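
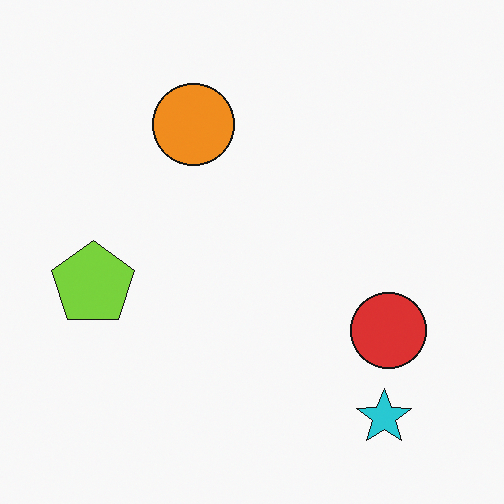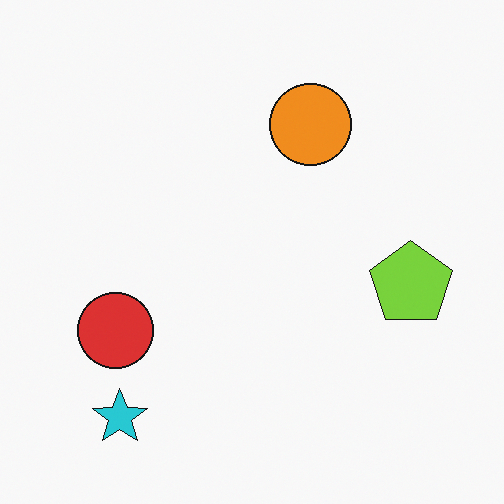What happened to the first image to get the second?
The transformation is: flipped horizontally (left ↔ right).

The lime pentagon is in the left of the first image and the right of the second — shapes on opposite sides of the vertical midline have swapped in a mirror flip.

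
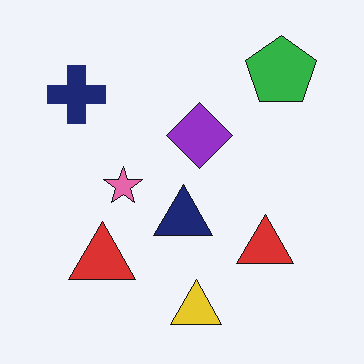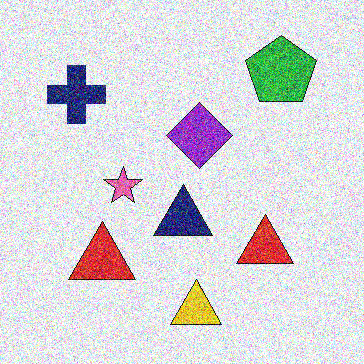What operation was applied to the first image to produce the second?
The second image is the first degraded with strong gaussian noise.

Random speckle covers the whole image, including the flat background.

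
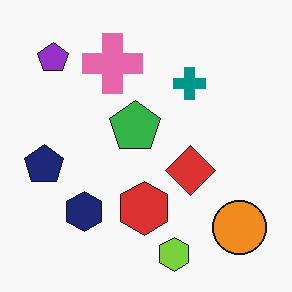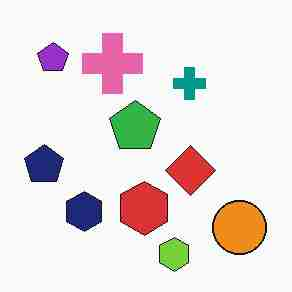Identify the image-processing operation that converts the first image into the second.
It was degraded with heavy JPEG compression.

Blocky 8×8 compression artifacts appear around shape edges and the flat background shows ringing — characteristic JPEG degradation.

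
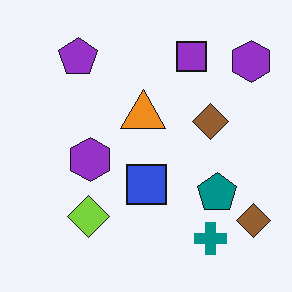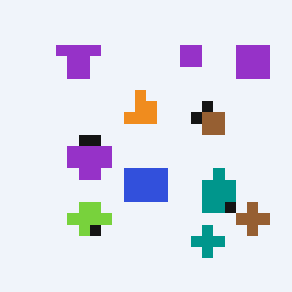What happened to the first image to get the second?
The transformation is: coarsely pixelated.

Shapes are reduced to large square blocks; fine edges and outlines are lost — a downscale-then-upscale (mosaic) effect.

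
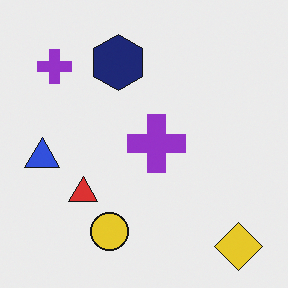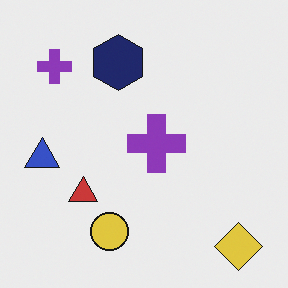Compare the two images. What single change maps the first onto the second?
Slightly desaturated.

All colors are more muted and greyish — a global saturation change.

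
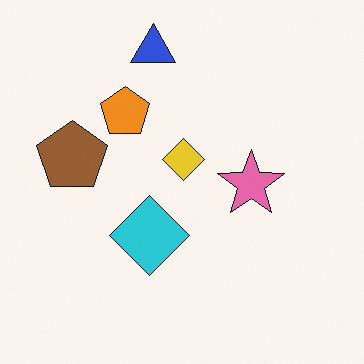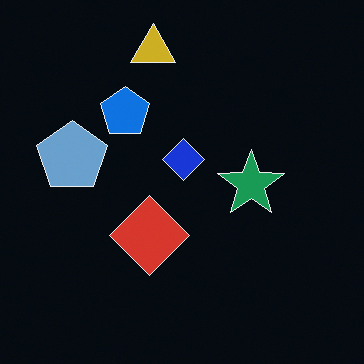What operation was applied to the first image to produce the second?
Color-inverted (negative).

The light background has become dark and every shape's color is its complement — a photographic negative.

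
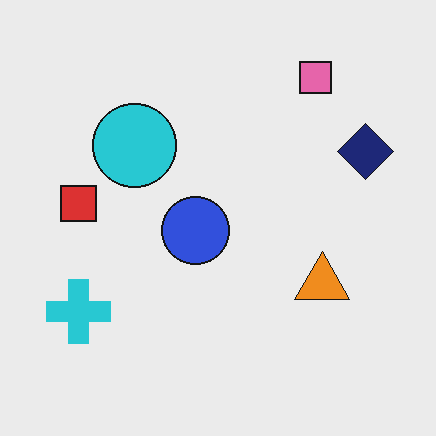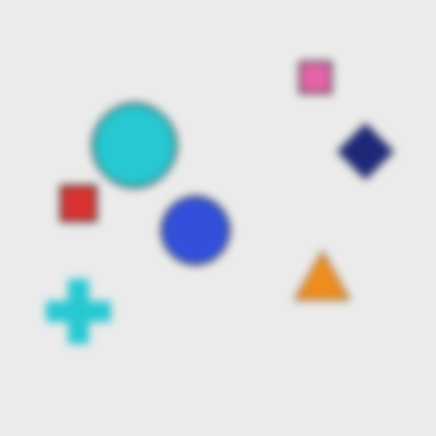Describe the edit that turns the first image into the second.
The image was noticeably gaussian-blurred.

Shape edges and outlines are uniformly softened across the whole image.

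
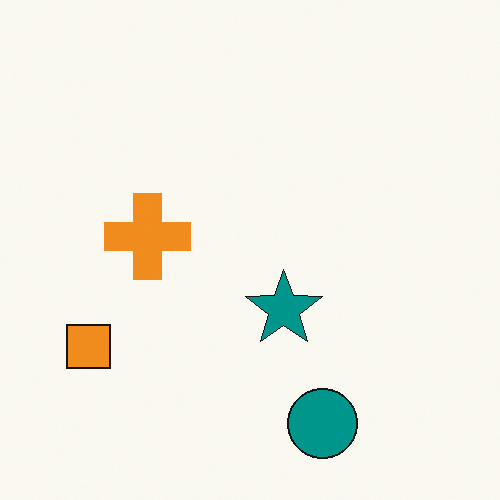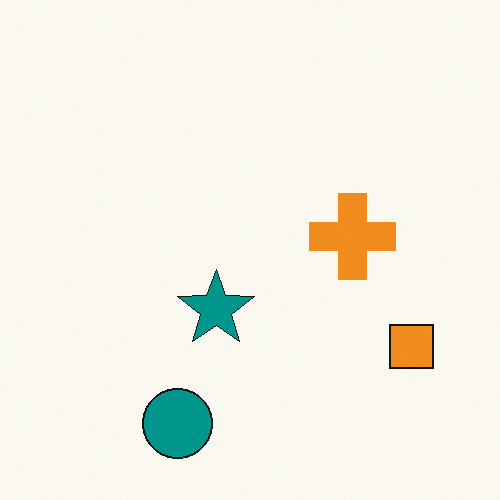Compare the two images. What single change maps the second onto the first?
This is the original image flipped horizontally (left ↔ right).

The orange square is in the bottom-right of the second image and the bottom-left of the first — shapes on opposite sides of the vertical midline have swapped in a mirror flip.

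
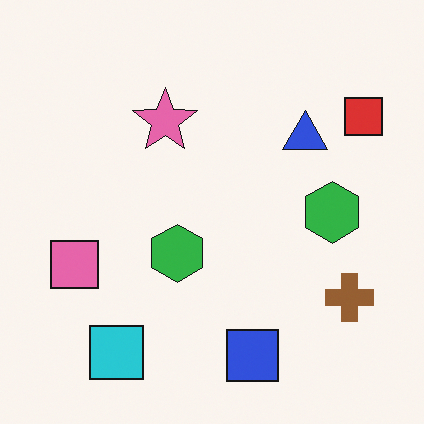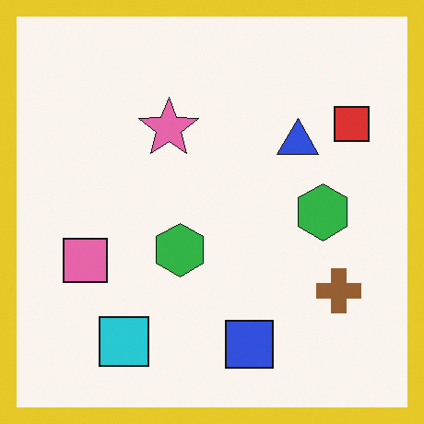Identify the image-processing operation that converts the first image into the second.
The image was framed with a yellow border.

A solid yellow frame runs around the edge of the second image, with the content slightly shrunk inside it.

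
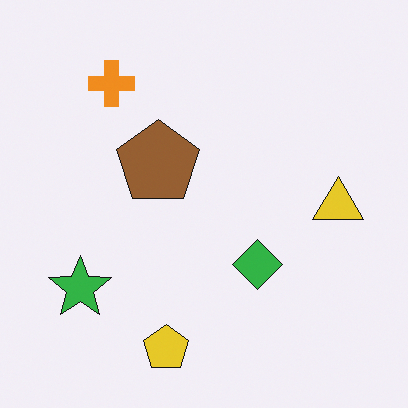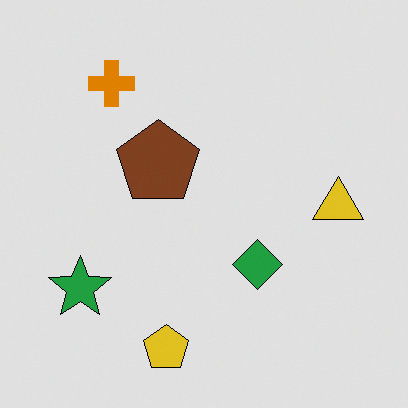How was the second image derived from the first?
It was posterized to a reduced palette.

Each flat color has snapped to a coarser quantized level — most visibly, the near-white background has dropped to a flat grey.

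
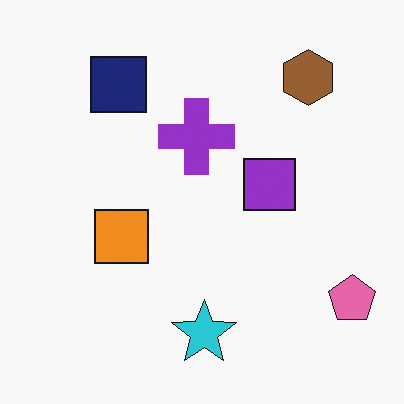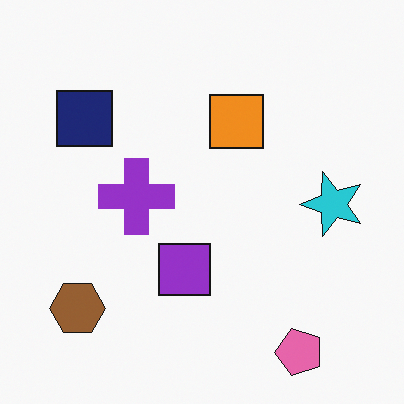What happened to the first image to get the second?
Transposed (reflected across the top-left ↔ bottom-right diagonal).

Shapes have swapped their row and column positions — what was in the top-right is now in the bottom-left — a diagonal reflection.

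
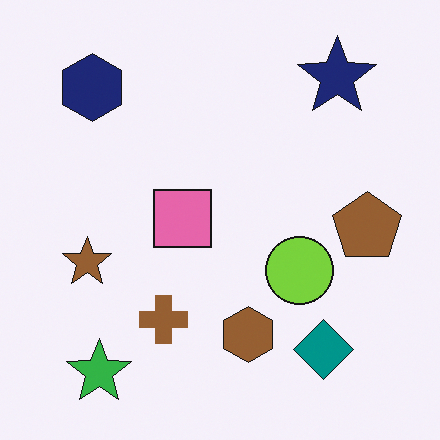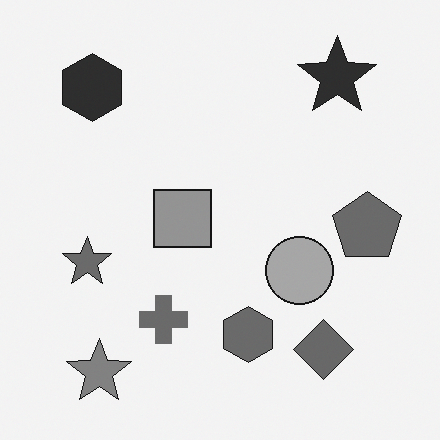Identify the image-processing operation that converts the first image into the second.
This is the original image converted to grayscale.

All color is removed — every shape is now a shade of grey.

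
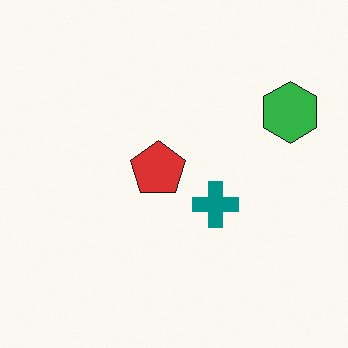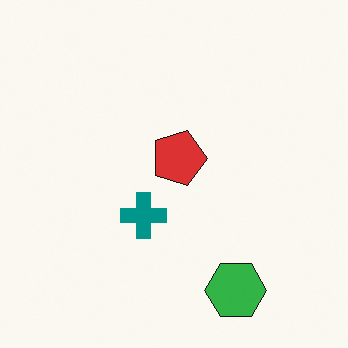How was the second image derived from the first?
The second image is the first rotated 90° clockwise.

The green hexagon sits in the top-right of the first image and the bottom-right of the second — consistent with a whole-image 90° clockwise rotation.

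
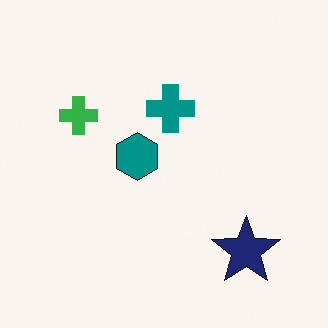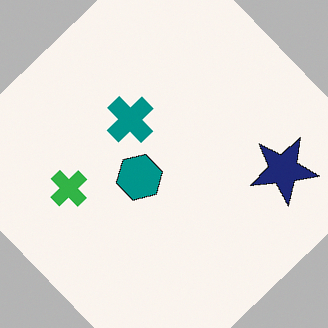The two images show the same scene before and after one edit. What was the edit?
The transformation is: rotated counter-clockwise by a large amount — several tens of degrees.

Every shape is tilted by the same angle and the image corners show triangular fill wedges — a whole-image rotation by a non-right angle.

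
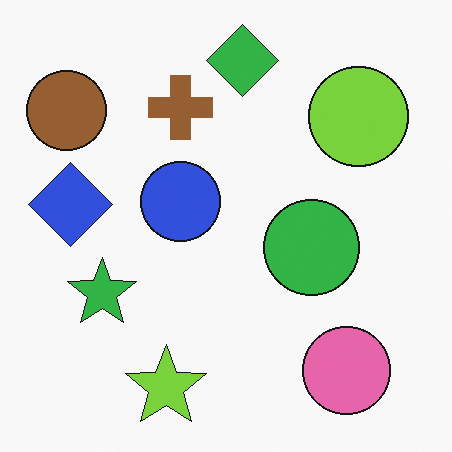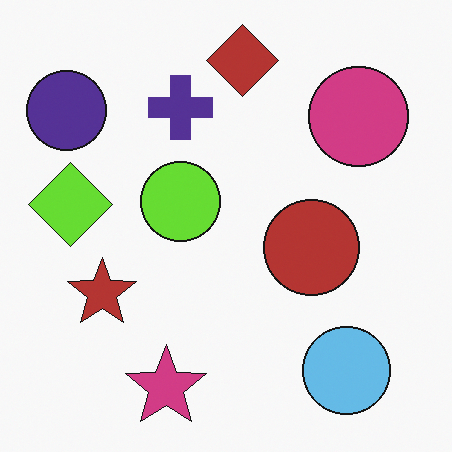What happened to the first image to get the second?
Hue-shifted through roughly half the color wheel.

Every shape's color has rotated by the same amount around the hue wheel — a uniform hue shift.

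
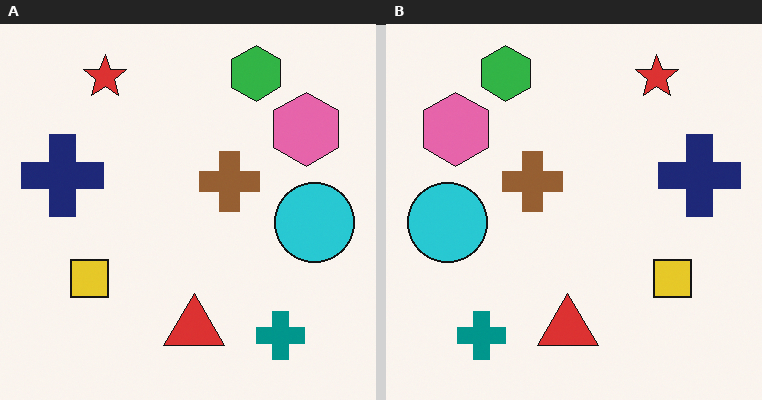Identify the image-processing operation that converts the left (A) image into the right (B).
The right (B) image is the left (A) flipped horizontally (left ↔ right).

The navy cross is in the left of the left (A) image and the right of the right (B) — shapes on opposite sides of the vertical midline have swapped in a mirror flip.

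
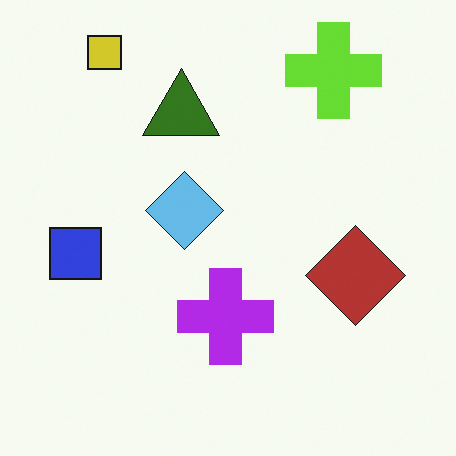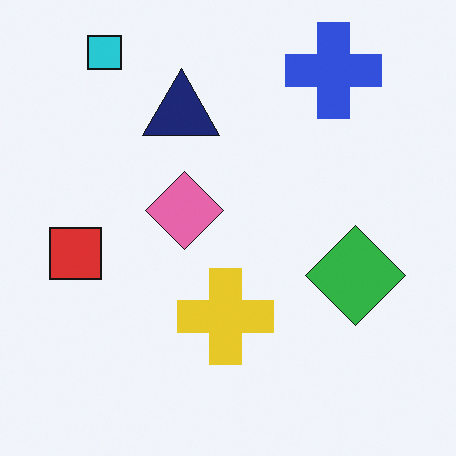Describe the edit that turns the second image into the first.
This is the original image hue-shifted through roughly half the color wheel.

Every shape's color has rotated by the same amount around the hue wheel — a uniform hue shift.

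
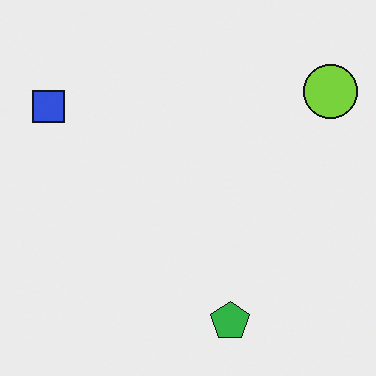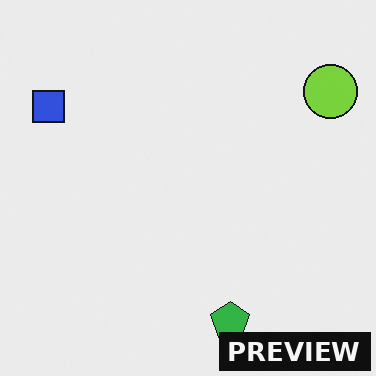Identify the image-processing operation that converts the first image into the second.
Watermarked with the text "PREVIEW" in the lower-right corner.

A dark label reading "PREVIEW" appears in the lower-right corner.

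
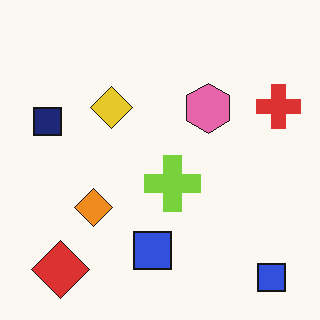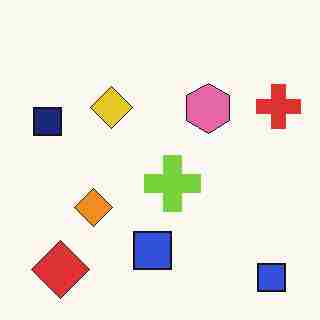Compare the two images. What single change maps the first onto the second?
The image was heavily JPEG-compressed with obvious blocking artifacts.

Blocky 8×8 compression artifacts appear around shape edges and the flat background shows ringing — characteristic JPEG degradation.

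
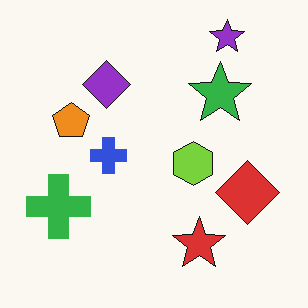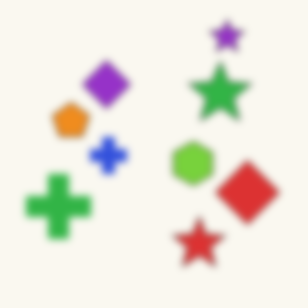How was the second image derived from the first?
The transformation is: moderately blurred.

Shape edges and outlines are uniformly softened across the whole image.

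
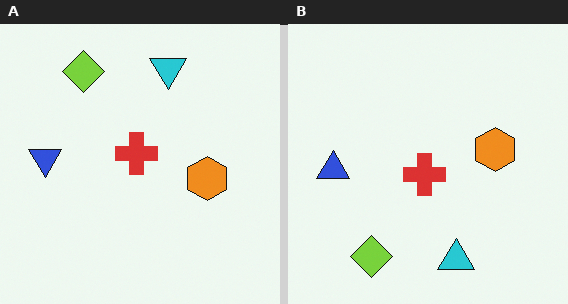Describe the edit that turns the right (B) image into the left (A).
The left (A) image is the right (B) flipped vertically (top ↔ bottom).

The cyan triangle is in the bottom of the right (B) image and the top of the left (A) — shapes on opposite sides of the horizontal midline have swapped in a mirror flip.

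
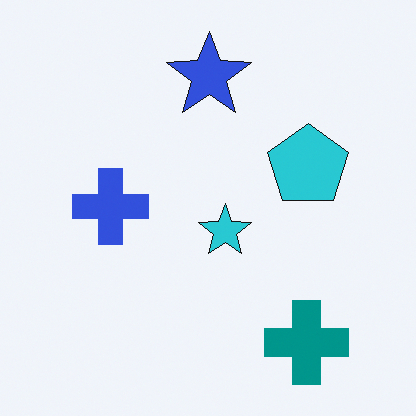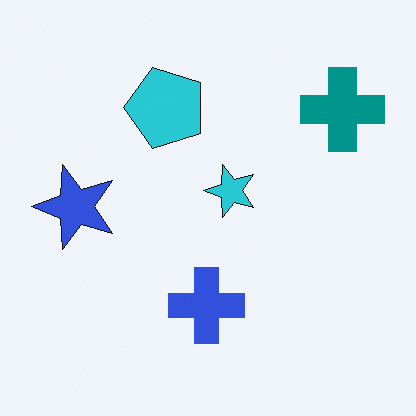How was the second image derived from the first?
This is the original image rotated 90° counter-clockwise.

The teal cross sits in the bottom-right of the first image and the top-right of the second — consistent with a whole-image 90° counter-clockwise rotation.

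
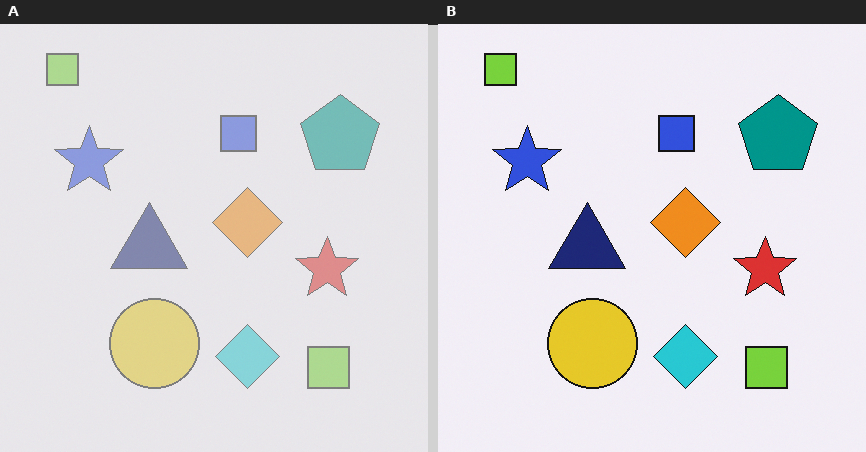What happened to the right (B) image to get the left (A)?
It was given much lower contrast.

Tones are pushed toward mid-grey across the whole image — a global contrast change.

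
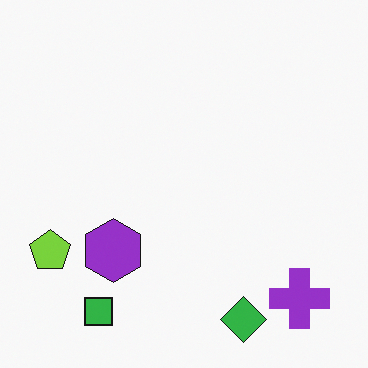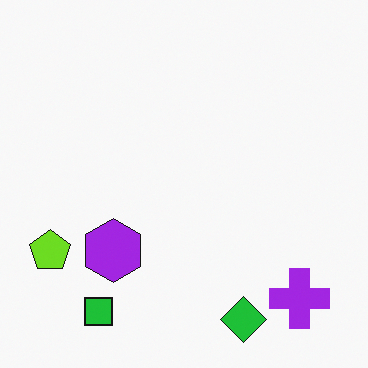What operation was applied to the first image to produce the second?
Slightly oversaturated.

All colors are more vivid — a global saturation change.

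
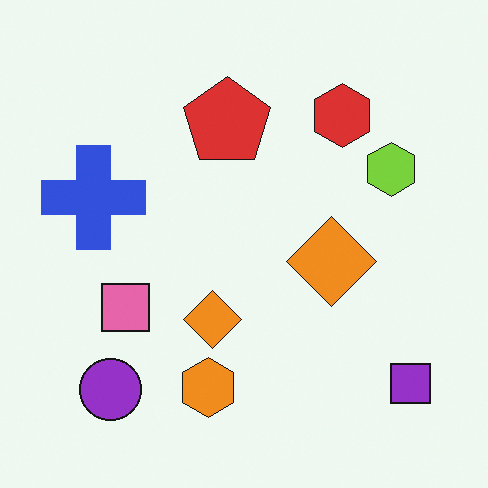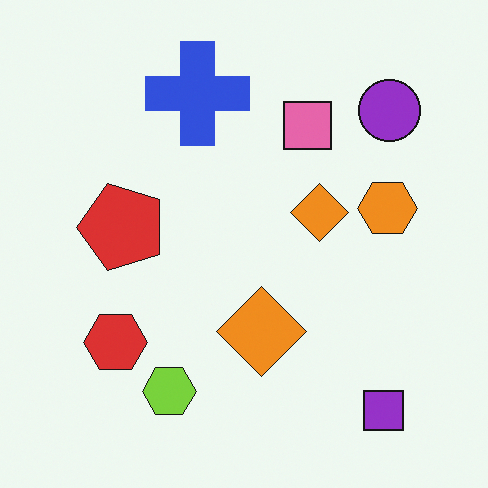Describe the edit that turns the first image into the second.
It was transposed (reflected across the top-left ↔ bottom-right diagonal).

Shapes have swapped their row and column positions — what was in the top-right is now in the bottom-left — a diagonal reflection.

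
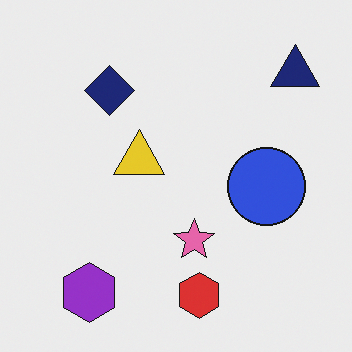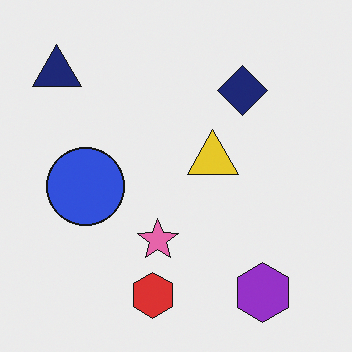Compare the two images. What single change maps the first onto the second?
Flipped horizontally (left ↔ right).

The navy triangle is in the top-right of the first image and the top-left of the second — shapes on opposite sides of the vertical midline have swapped in a mirror flip.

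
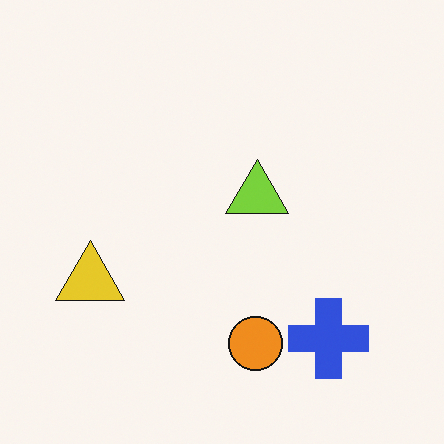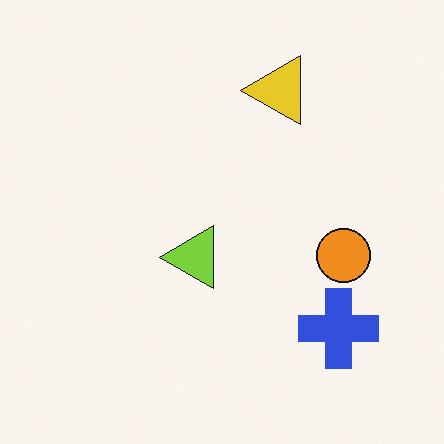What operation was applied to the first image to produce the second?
The transformation is: transposed (reflected across the top-left ↔ bottom-right diagonal).

Shapes have swapped their row and column positions — what was in the top-right is now in the bottom-left — a diagonal reflection.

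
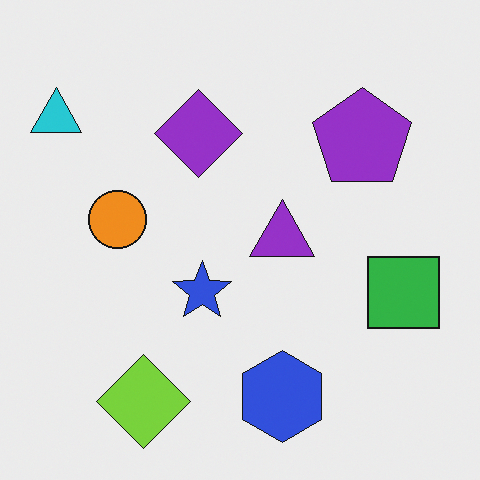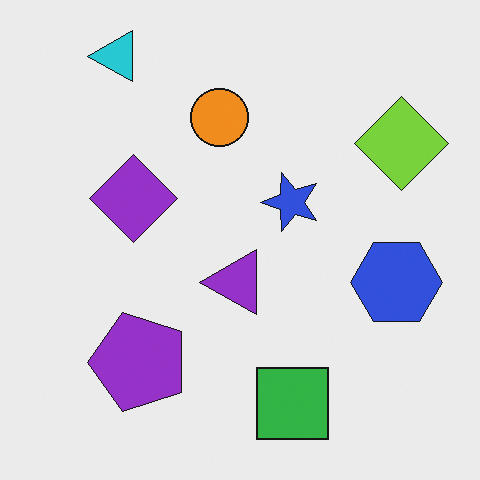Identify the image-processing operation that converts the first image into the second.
This is the original image transposed (reflected across the top-left ↔ bottom-right diagonal).

Shapes have swapped their row and column positions — what was in the top-right is now in the bottom-left — a diagonal reflection.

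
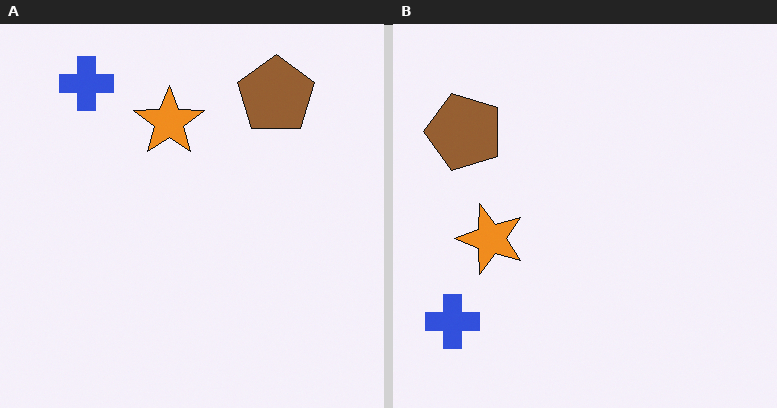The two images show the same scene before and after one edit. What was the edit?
The right (B) image is the left (A) rotated 90° counter-clockwise.

The blue cross sits in the top-left of the left (A) image and the bottom-left of the right (B) — consistent with a whole-image 90° counter-clockwise rotation.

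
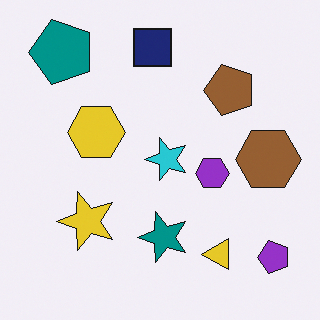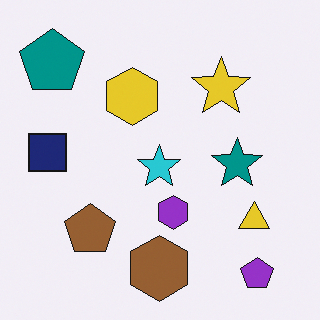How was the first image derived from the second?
This is the original image transposed (reflected across the top-left ↔ bottom-right diagonal).

Shapes have swapped their row and column positions — what was in the top-right is now in the bottom-left — a diagonal reflection.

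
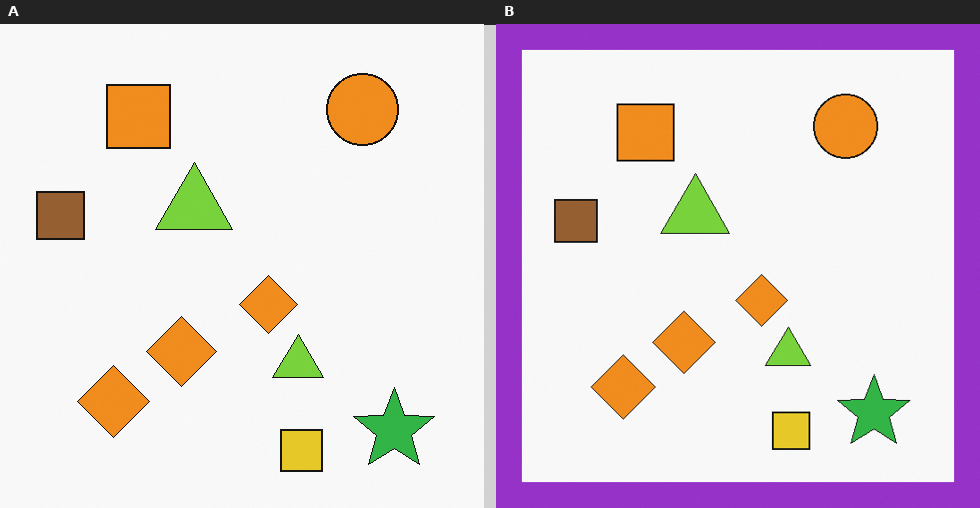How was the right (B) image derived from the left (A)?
The image was framed with a purple border.

A solid purple frame runs around the edge of the right (B) image, with the content slightly shrunk inside it.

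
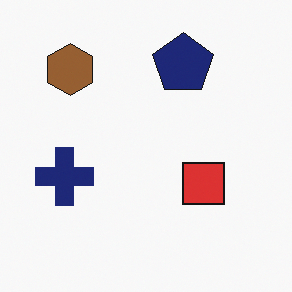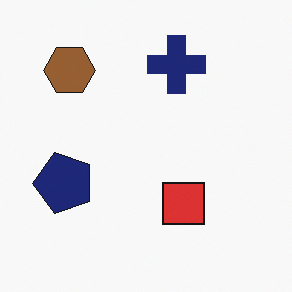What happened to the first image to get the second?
It was transposed (reflected across the top-left ↔ bottom-right diagonal).

Shapes have swapped their row and column positions — what was in the top-right is now in the bottom-left — a diagonal reflection.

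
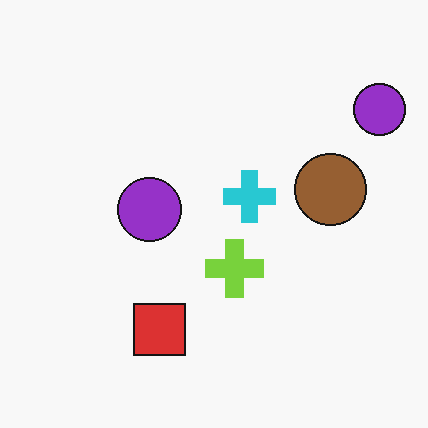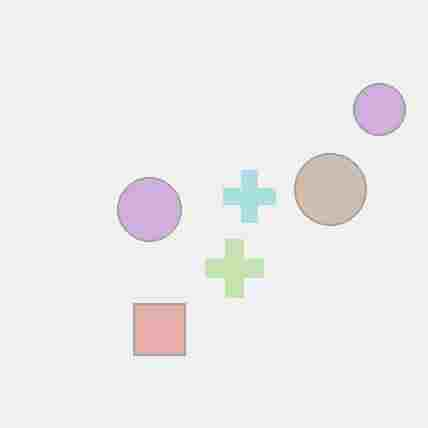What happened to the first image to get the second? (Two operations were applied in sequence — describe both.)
It was given much lower contrast, then heavily JPEG-compressed with obvious blocking artifacts.

Tones are pushed toward mid-grey across the whole image — a global contrast change. Blocky 8×8 compression artifacts appear around shape edges and the flat background shows ringing — characteristic JPEG degradation.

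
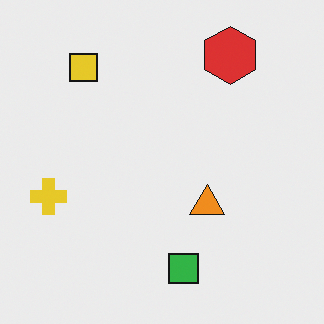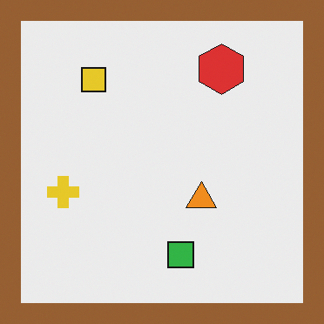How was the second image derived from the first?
The image was framed with a brown border.

A solid brown frame runs around the edge of the second image, with the content slightly shrunk inside it.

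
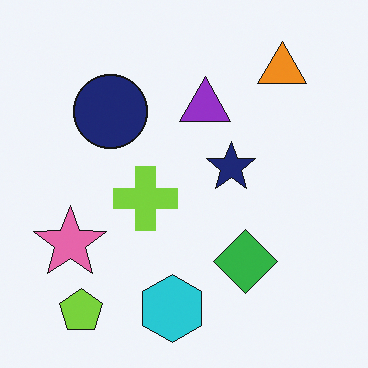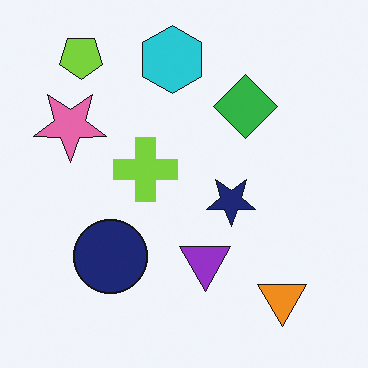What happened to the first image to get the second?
It was flipped vertically (top ↔ bottom).

The lime pentagon is in the bottom-left of the first image and the top-left of the second — shapes on opposite sides of the horizontal midline have swapped in a mirror flip.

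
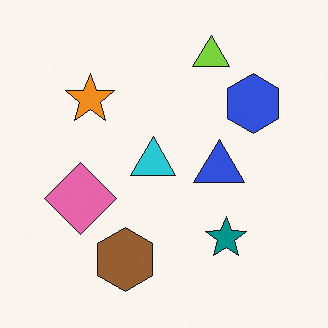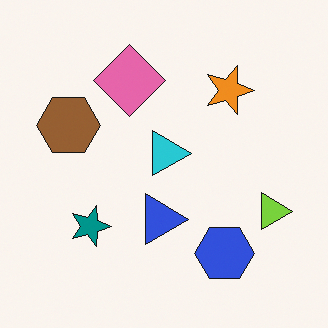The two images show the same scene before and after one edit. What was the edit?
The transformation is: rotated 90° clockwise.

The lime triangle sits in the top of the first image and the right of the second — consistent with a whole-image 90° clockwise rotation.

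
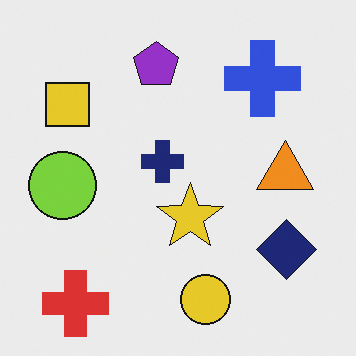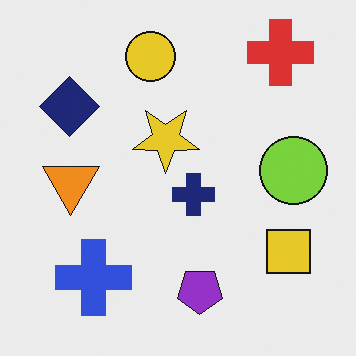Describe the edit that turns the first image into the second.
The image was rotated 180°.

The red cross sits in the bottom-left of the first image and the top-right of the second — consistent with a whole-image 180° rotation.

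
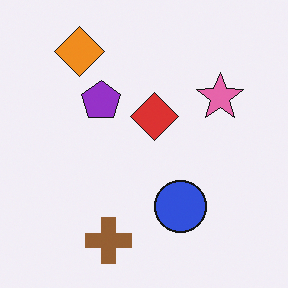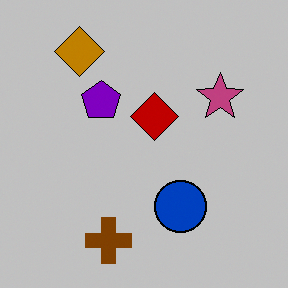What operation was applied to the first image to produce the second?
The image was heavily posterized to just a handful of flat colors.

Each flat color has snapped to a coarser quantized level — most visibly, the near-white background has dropped to a flat grey.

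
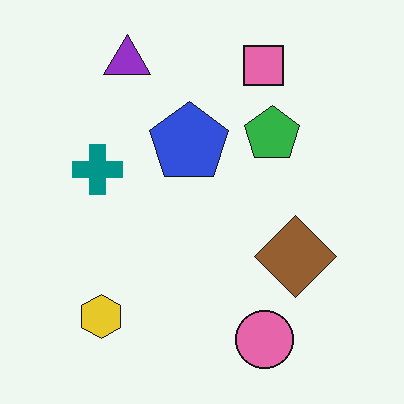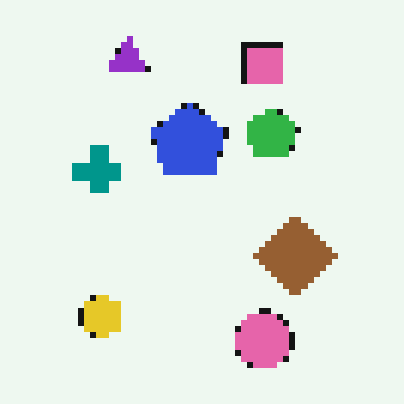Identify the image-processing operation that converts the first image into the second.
It was moderately pixelated.

Shapes are reduced to large square blocks; fine edges and outlines are lost — a downscale-then-upscale (mosaic) effect.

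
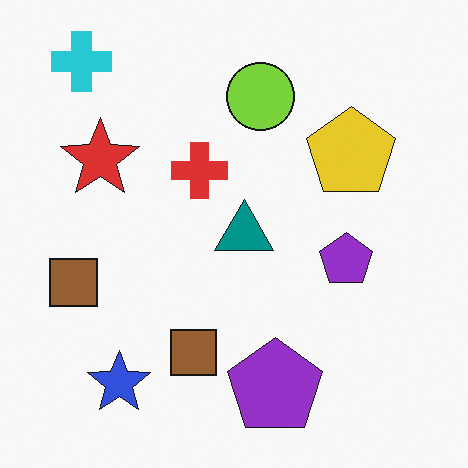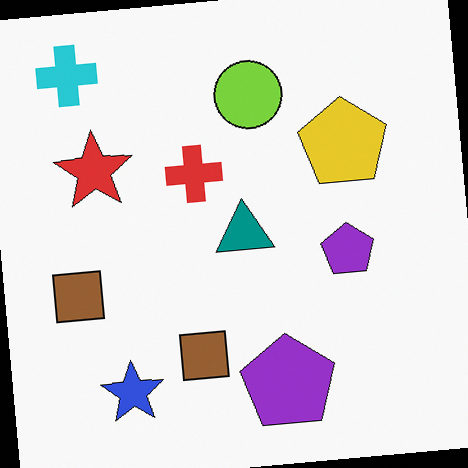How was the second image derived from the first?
The image was rotated counter-clockwise by a slight angle.

Every shape is tilted by the same angle and the image corners show triangular fill wedges — a whole-image rotation by a non-right angle.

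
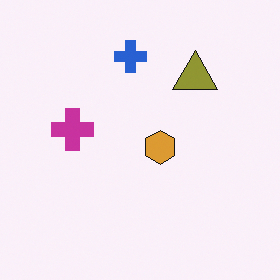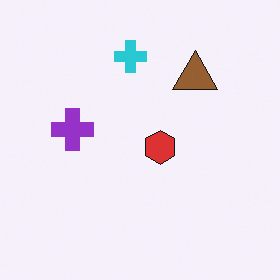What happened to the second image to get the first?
The transformation is: hue-shifted slightly.

Every shape's color has rotated by the same amount around the hue wheel — a uniform hue shift.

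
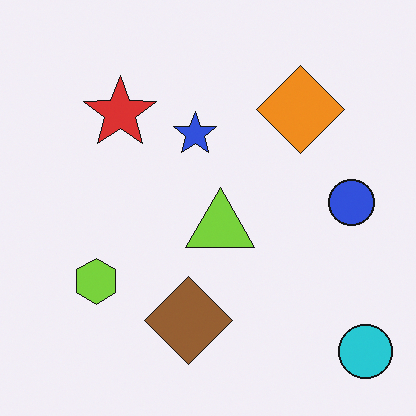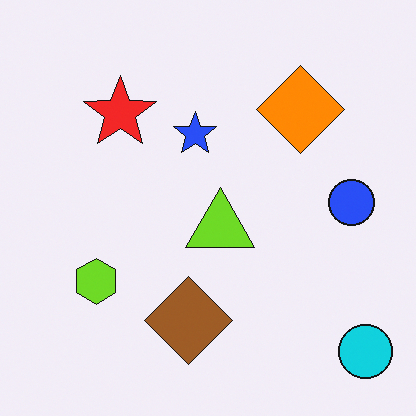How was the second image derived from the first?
The image was slightly oversaturated.

All colors are more vivid — a global saturation change.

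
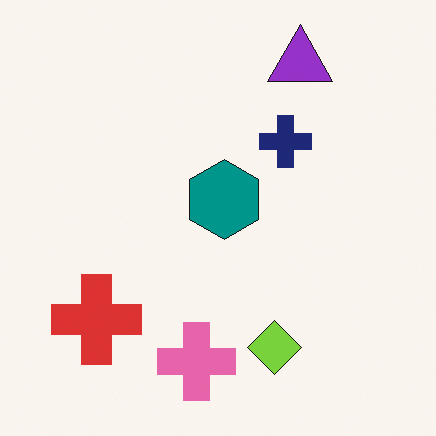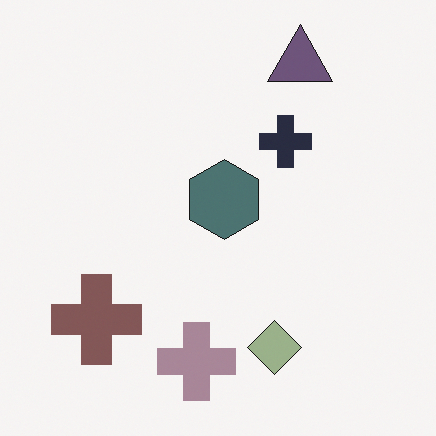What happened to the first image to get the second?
It was heavily desaturated.

All colors are more muted and greyish — a global saturation change.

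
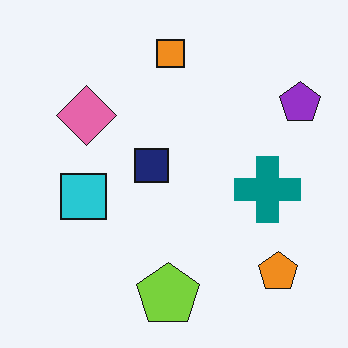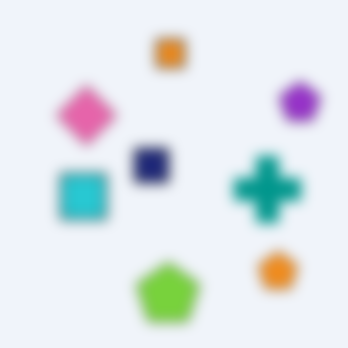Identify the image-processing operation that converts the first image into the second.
Heavily blurred.

Shape edges and outlines are uniformly softened across the whole image.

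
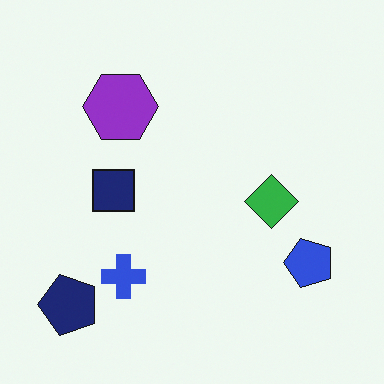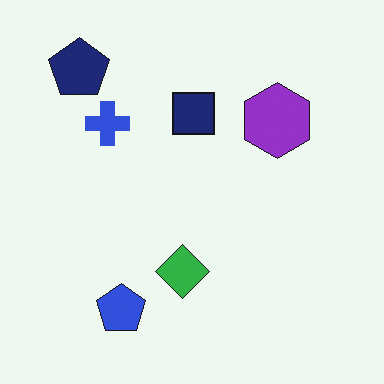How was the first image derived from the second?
This is the original image rotated 90° counter-clockwise.

The navy pentagon sits in the top-left of the second image and the bottom-left of the first — consistent with a whole-image 90° counter-clockwise rotation.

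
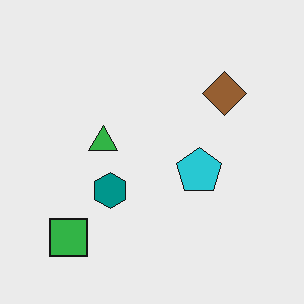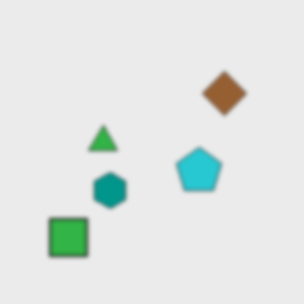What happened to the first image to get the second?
Lightly blurred.

Shape edges and outlines are uniformly softened across the whole image.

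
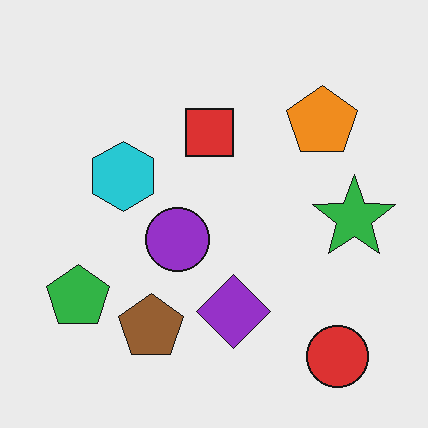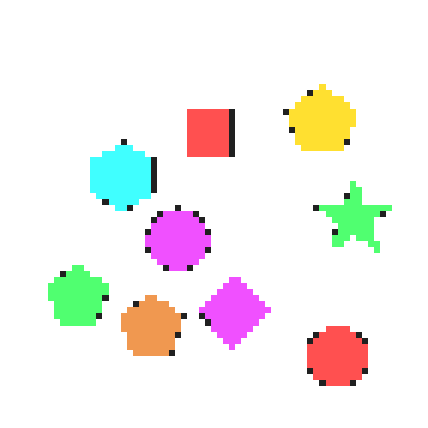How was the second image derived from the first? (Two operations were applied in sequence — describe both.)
The transformation is: noticeably brightened, then pixelated into visible square blocks.

Every pixel — background and shapes alike — is uniformly brightened. Shapes are reduced to large square blocks; fine edges and outlines are lost — a downscale-then-upscale (mosaic) effect.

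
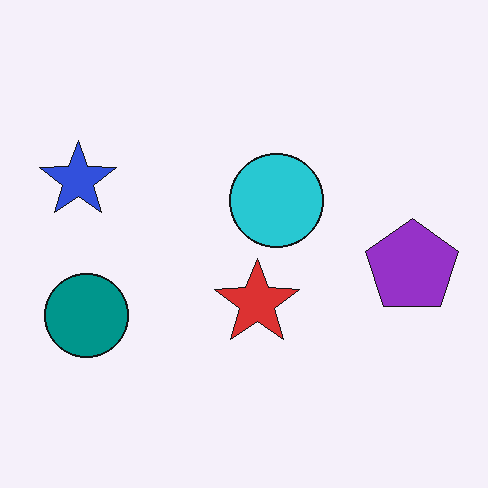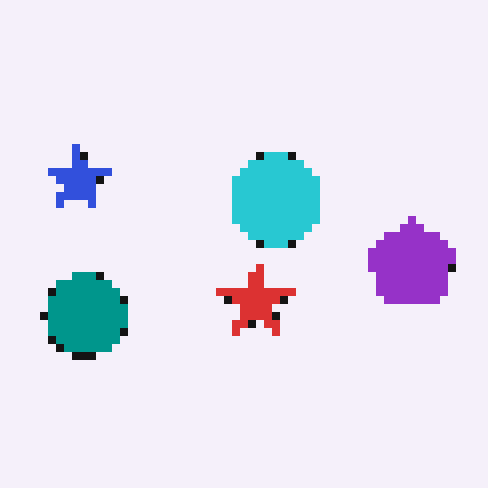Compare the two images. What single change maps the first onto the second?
It was moderately pixelated.

Shapes are reduced to large square blocks; fine edges and outlines are lost — a downscale-then-upscale (mosaic) effect.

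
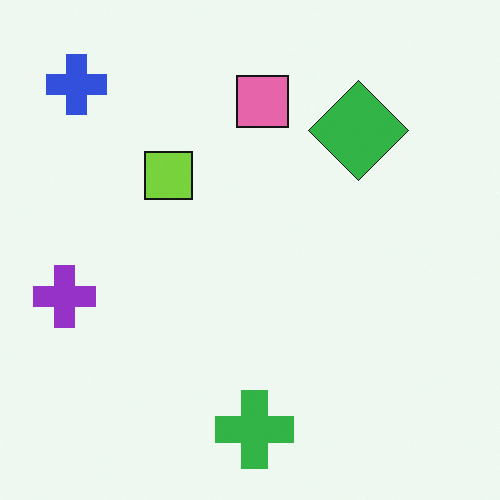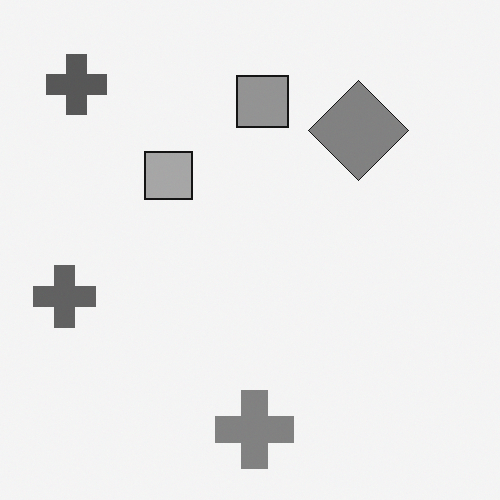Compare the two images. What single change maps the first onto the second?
The transformation is: converted to grayscale.

All color is removed — every shape is now a shade of grey.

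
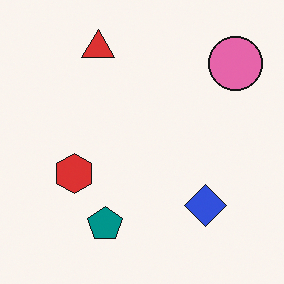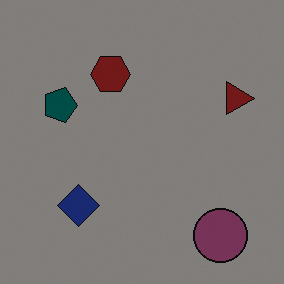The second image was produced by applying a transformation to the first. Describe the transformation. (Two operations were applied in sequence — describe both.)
It was rotated 90° clockwise, then noticeably darkened.

The pink circle sits in the top-right of the first image and the bottom-right of the second — consistent with a whole-image 90° clockwise rotation. Every pixel — background and shapes alike — is uniformly darkened.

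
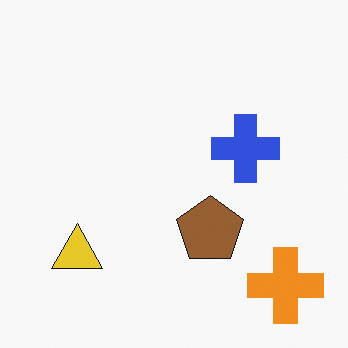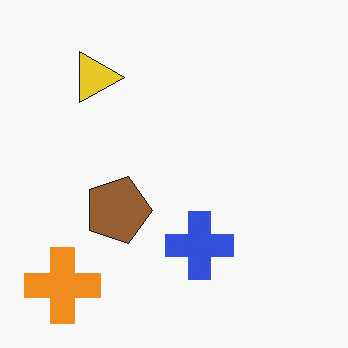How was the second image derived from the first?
It was rotated 90° clockwise.

The orange cross sits in the bottom-right of the first image and the bottom-left of the second — consistent with a whole-image 90° clockwise rotation.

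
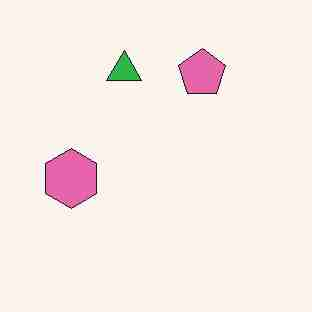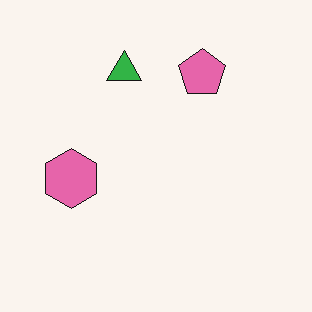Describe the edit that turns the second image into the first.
This is the original image heavily JPEG-compressed with obvious blocking artifacts.

Blocky 8×8 compression artifacts appear around shape edges and the flat background shows ringing — characteristic JPEG degradation.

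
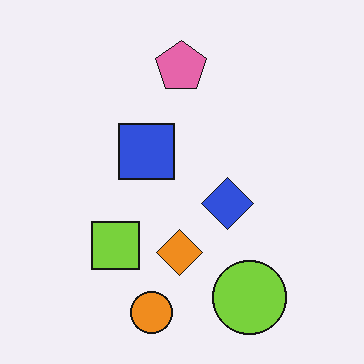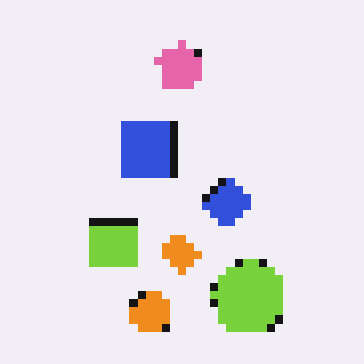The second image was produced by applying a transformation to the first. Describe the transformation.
This is the original image moderately pixelated.

Shapes are reduced to large square blocks; fine edges and outlines are lost — a downscale-then-upscale (mosaic) effect.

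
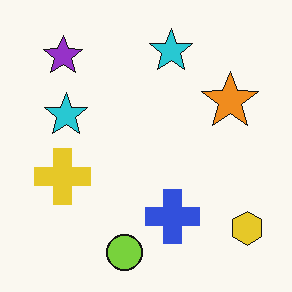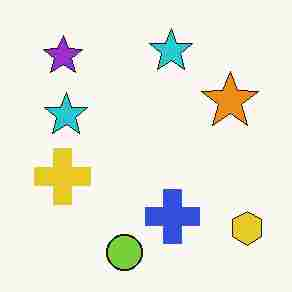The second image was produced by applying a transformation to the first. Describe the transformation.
This is the original image degraded with heavy JPEG compression.

Blocky 8×8 compression artifacts appear around shape edges and the flat background shows ringing — characteristic JPEG degradation.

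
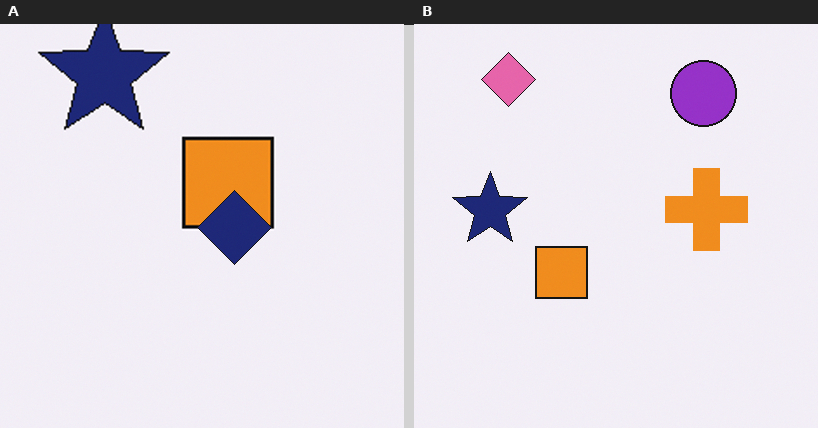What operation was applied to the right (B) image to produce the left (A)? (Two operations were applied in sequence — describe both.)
This is the original image cropped to a noticeably smaller region and rescaled, then overlaid with an additional navy diamond.

The visible shapes are larger and the field of view is narrower; shapes near the original edges may be partly or wholly outside the frame — a crop-and-rescale. A navy diamond appears in the left (A) image that is absent from the right (B).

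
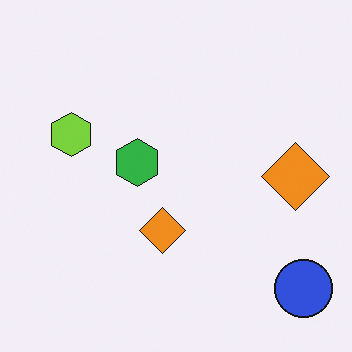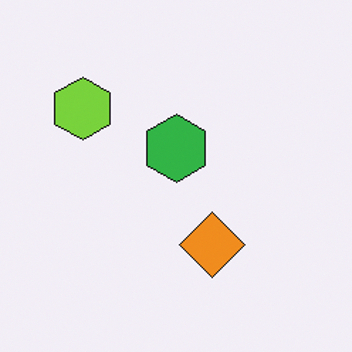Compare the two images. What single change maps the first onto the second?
The image was cropped slightly and scaled back up.

The visible shapes are larger and the field of view is narrower; shapes near the original edges may be partly or wholly outside the frame — a crop-and-rescale.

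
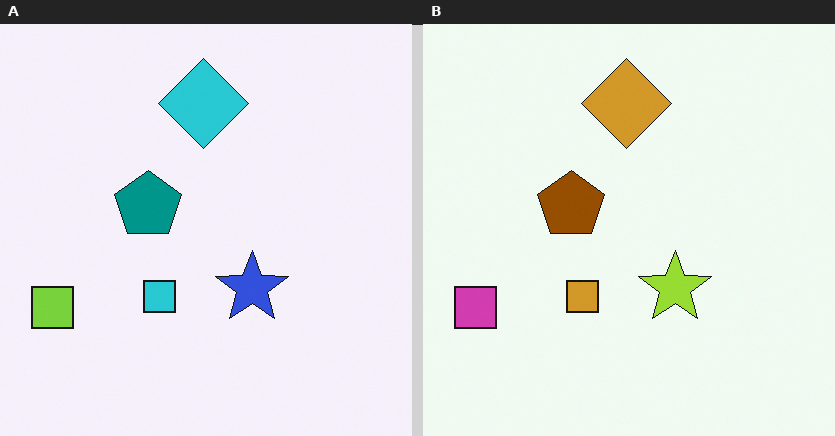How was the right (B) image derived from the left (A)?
The right (B) image is the left (A) hue-shifted through roughly half the color wheel.

Every shape's color has rotated by the same amount around the hue wheel — a uniform hue shift.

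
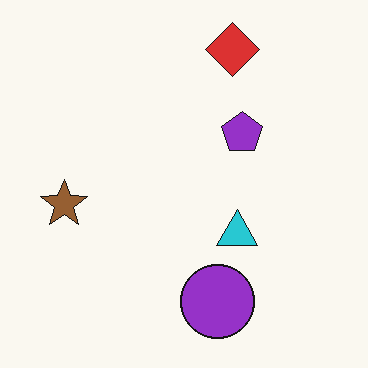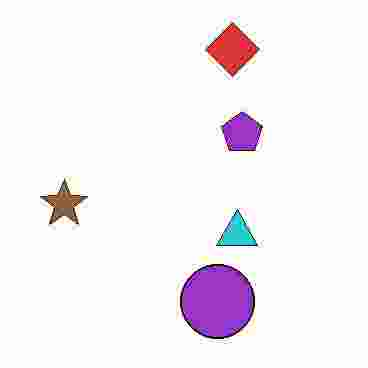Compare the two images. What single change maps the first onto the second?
This is the original image degraded with heavy JPEG compression.

Blocky 8×8 compression artifacts appear around shape edges and the flat background shows ringing — characteristic JPEG degradation.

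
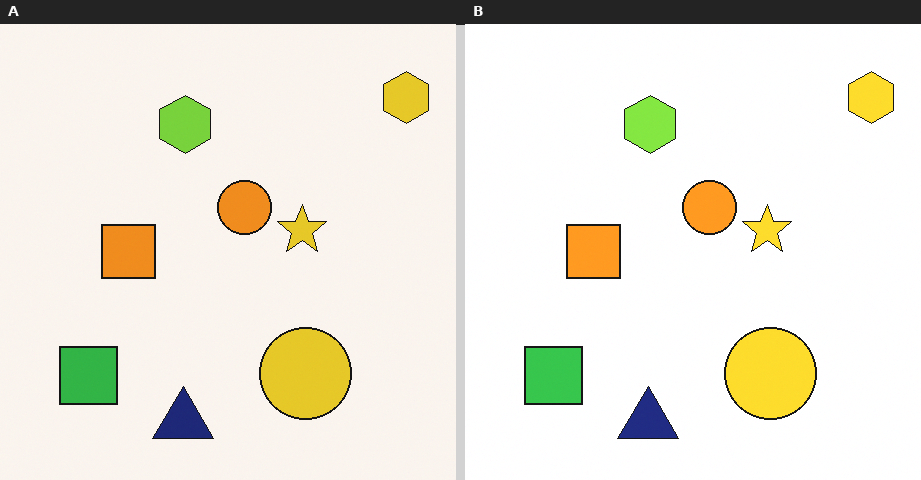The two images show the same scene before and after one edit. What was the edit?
The transformation is: slightly brightened.

Every pixel — background and shapes alike — is uniformly brightened.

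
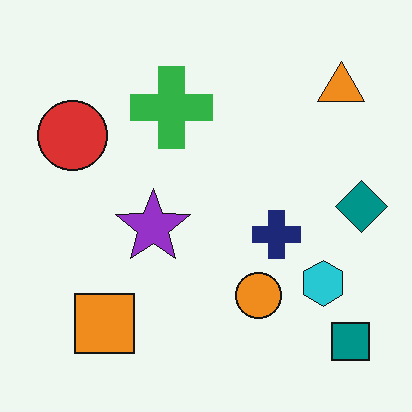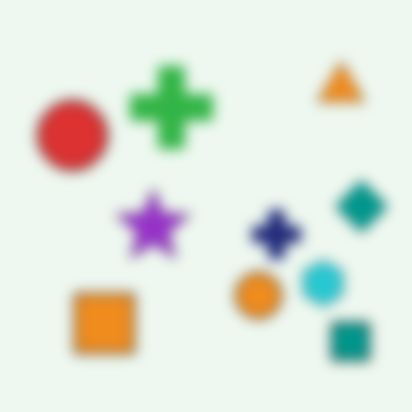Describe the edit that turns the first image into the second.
This is the original image heavily blurred.

Shape edges and outlines are uniformly softened across the whole image.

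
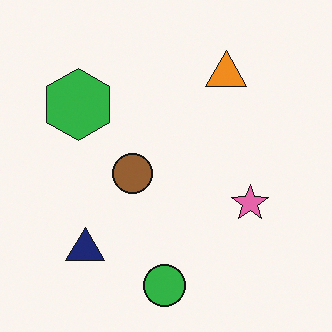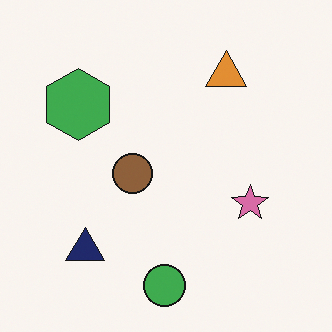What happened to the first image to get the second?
The image was slightly desaturated.

All colors are more muted and greyish — a global saturation change.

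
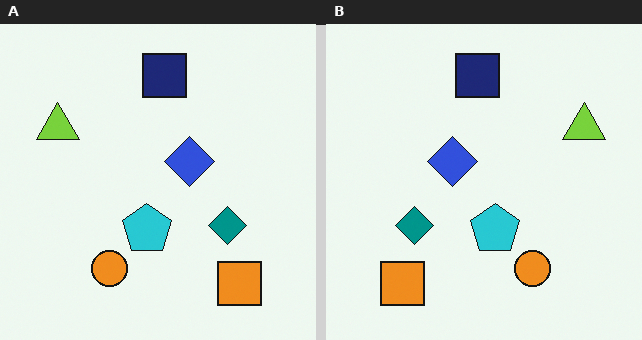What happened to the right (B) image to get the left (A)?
This is the original image flipped horizontally (left ↔ right).

The lime triangle is in the top-right of the right (B) image and the top-left of the left (A) — shapes on opposite sides of the vertical midline have swapped in a mirror flip.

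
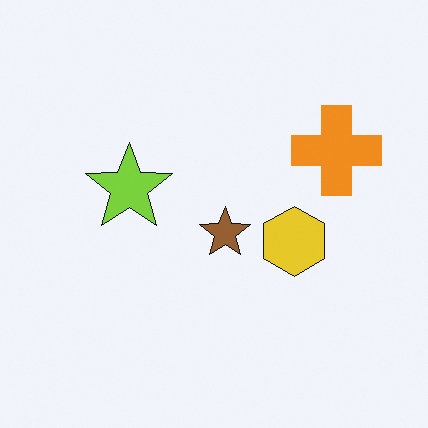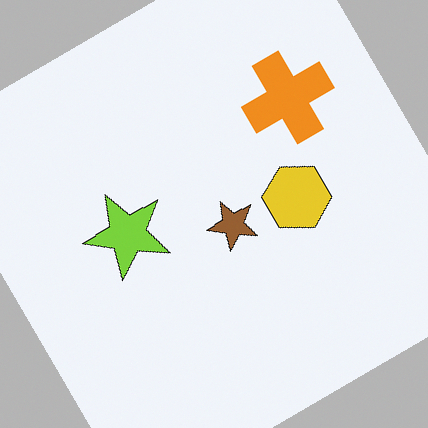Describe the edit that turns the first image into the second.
The image was rotated counter-clockwise by a large amount — several tens of degrees.

Every shape is tilted by the same angle and the image corners show triangular fill wedges — a whole-image rotation by a non-right angle.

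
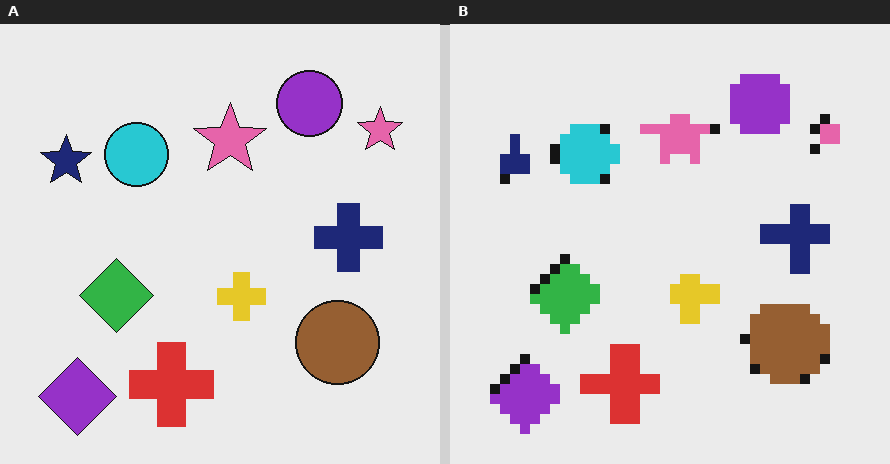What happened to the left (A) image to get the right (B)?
This is the original image coarsely pixelated.

Shapes are reduced to large square blocks; fine edges and outlines are lost — a downscale-then-upscale (mosaic) effect.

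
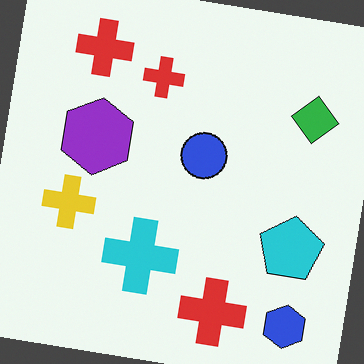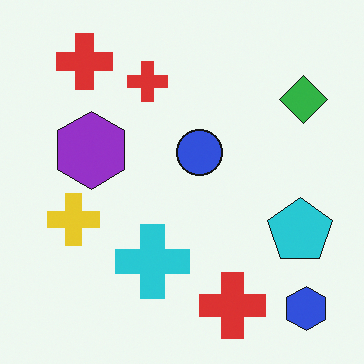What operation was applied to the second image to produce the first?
It was rotated clockwise by a few degrees.

Every shape is tilted by the same angle and the image corners show triangular fill wedges — a whole-image rotation by a non-right angle.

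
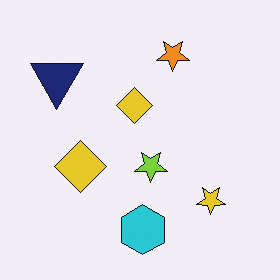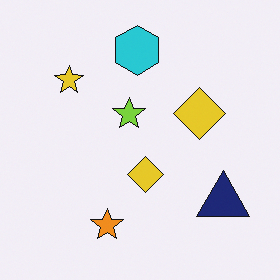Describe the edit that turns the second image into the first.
The first image is the second rotated 180°.

The navy triangle sits in the bottom-right of the second image and the top-left of the first — consistent with a whole-image 180° rotation.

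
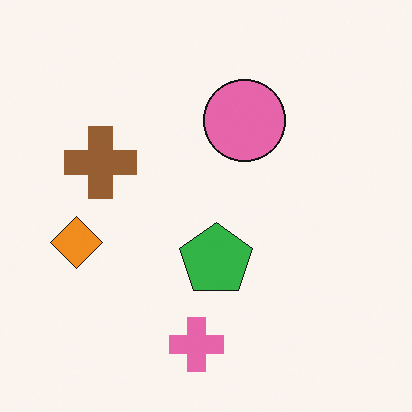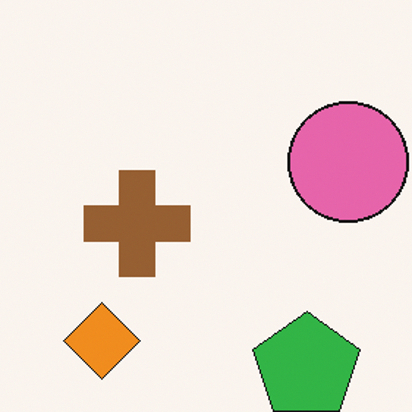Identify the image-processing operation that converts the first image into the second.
It was cropped to a modestly smaller region and rescaled.

The visible shapes are larger and the field of view is narrower; shapes near the original edges may be partly or wholly outside the frame — a crop-and-rescale.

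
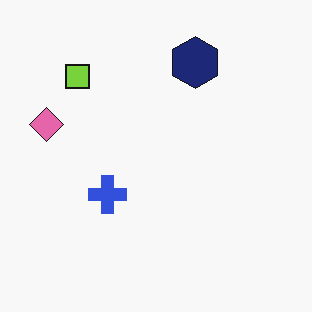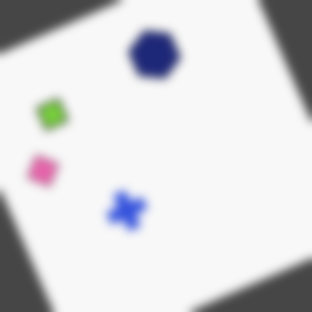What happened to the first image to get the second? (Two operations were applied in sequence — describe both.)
It was rotated counter-clockwise by a clearly visible amount, then noticeably gaussian-blurred.

Every shape is tilted by the same angle and the image corners show triangular fill wedges — a whole-image rotation by a non-right angle. Shape edges and outlines are uniformly softened across the whole image.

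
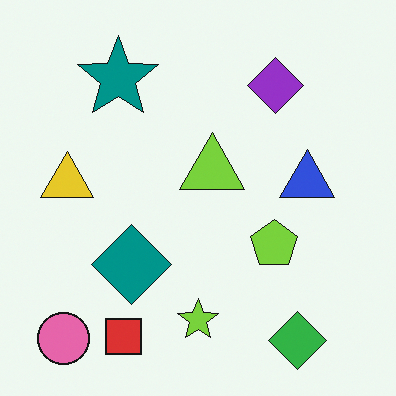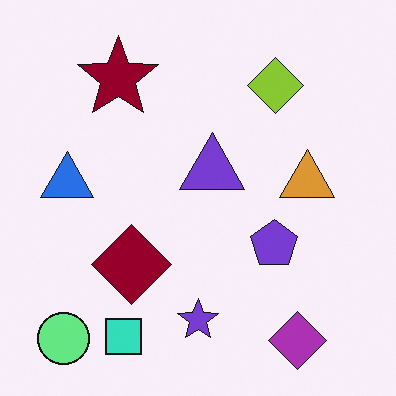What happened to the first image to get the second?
The image was hue-shifted by a large amount.

Every shape's color has rotated by the same amount around the hue wheel — a uniform hue shift.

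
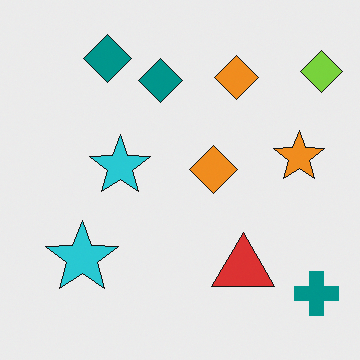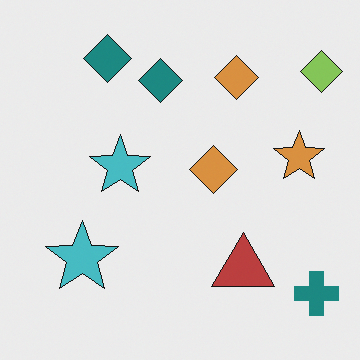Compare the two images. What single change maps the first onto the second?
It was slightly desaturated.

All colors are more muted and greyish — a global saturation change.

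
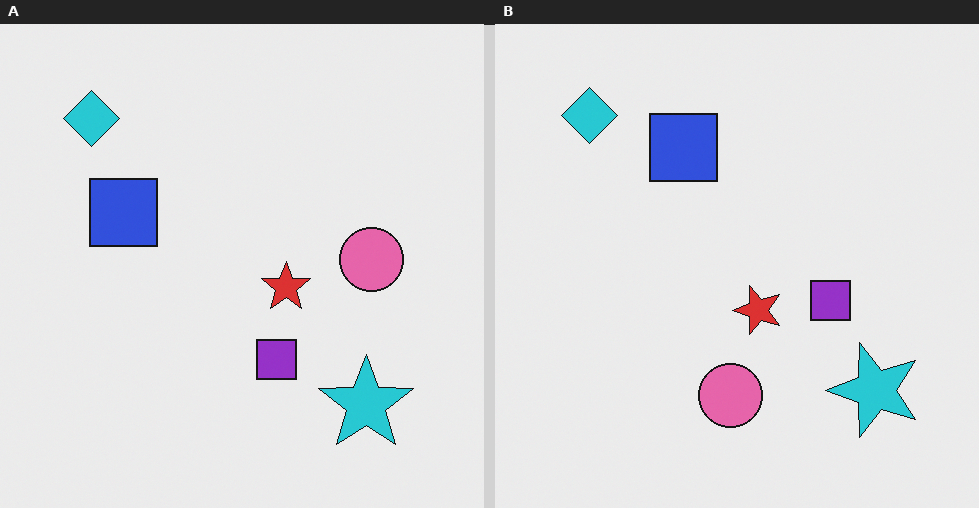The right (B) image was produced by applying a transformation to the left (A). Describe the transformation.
The transformation is: transposed (reflected across the top-left ↔ bottom-right diagonal).

Shapes have swapped their row and column positions — what was in the top-right is now in the bottom-left — a diagonal reflection.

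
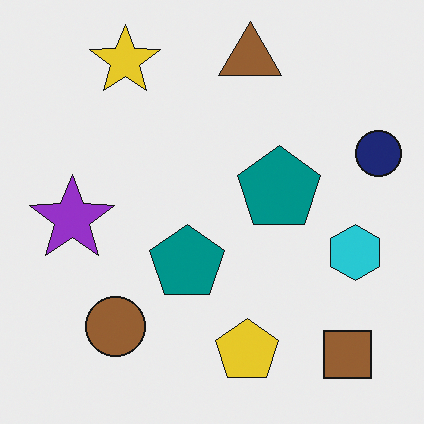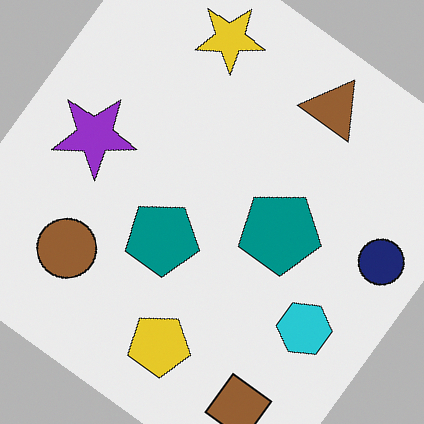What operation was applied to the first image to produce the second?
The second image is the first rotated clockwise by a large amount — several tens of degrees.

Every shape is tilted by the same angle and the image corners show triangular fill wedges — a whole-image rotation by a non-right angle.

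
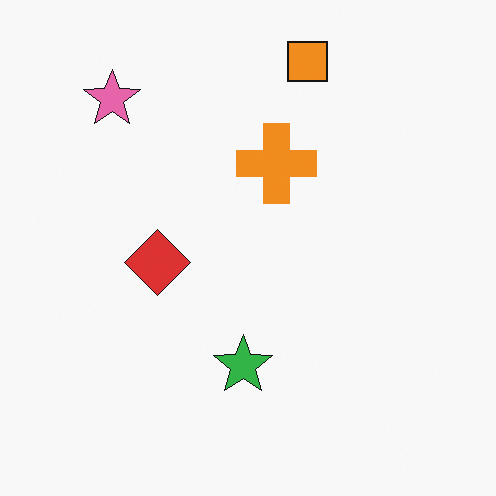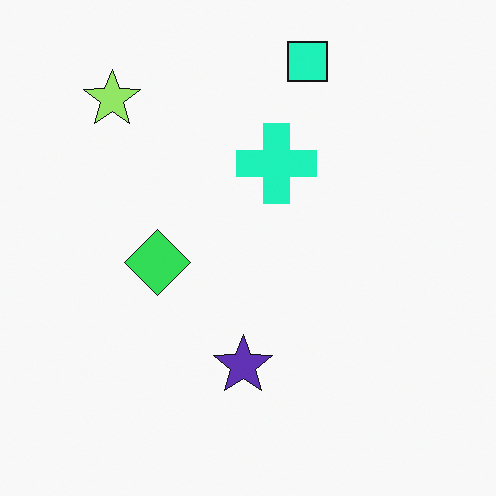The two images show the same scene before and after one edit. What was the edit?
This is the original image hue-shifted noticeably.

Every shape's color has rotated by the same amount around the hue wheel — a uniform hue shift.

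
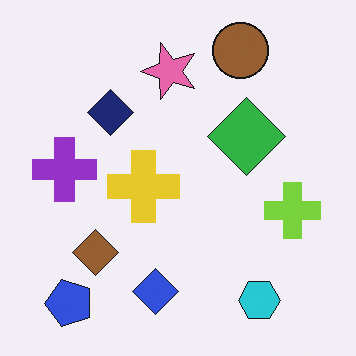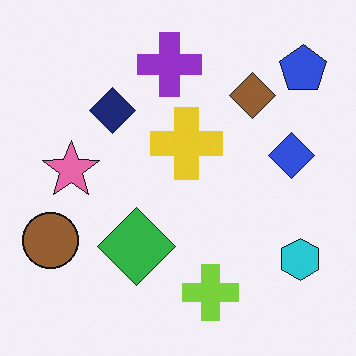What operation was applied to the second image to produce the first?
The transformation is: transposed (reflected across the top-left ↔ bottom-right diagonal).

Shapes have swapped their row and column positions — what was in the top-right is now in the bottom-left — a diagonal reflection.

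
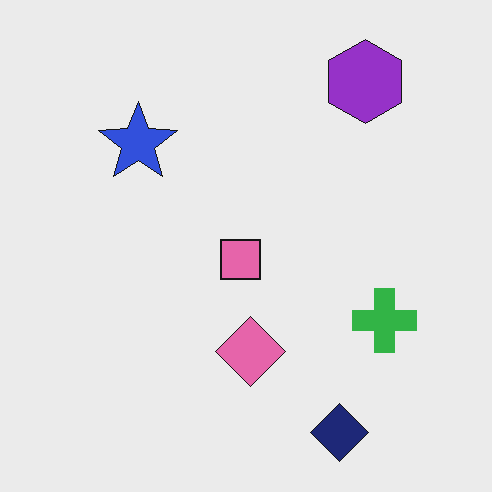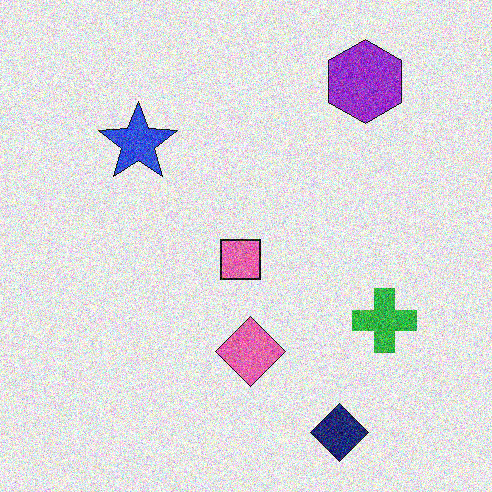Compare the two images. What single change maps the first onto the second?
The image was degraded with strong gaussian noise.

Random speckle covers the whole image, including the flat background.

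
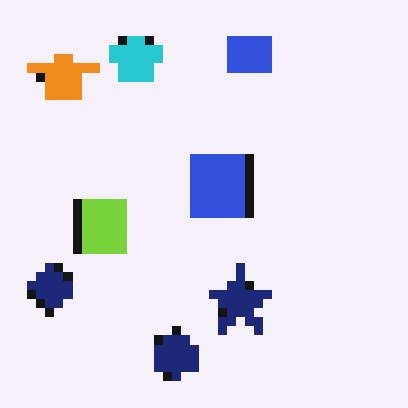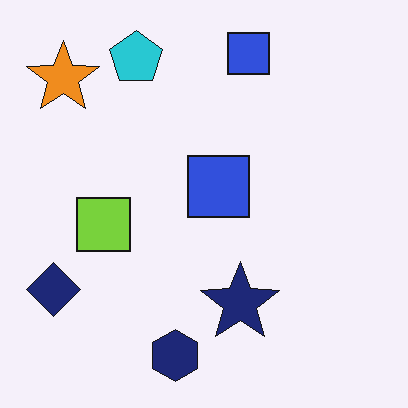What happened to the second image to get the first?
The transformation is: heavily pixelated into large blocks.

Shapes are reduced to large square blocks; fine edges and outlines are lost — a downscale-then-upscale (mosaic) effect.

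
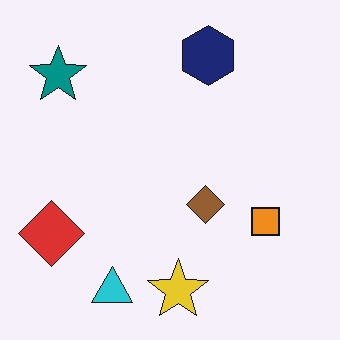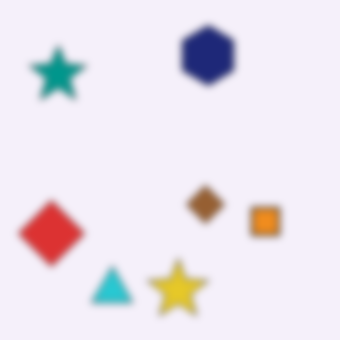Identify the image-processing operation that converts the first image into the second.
The second image is the first moderately blurred.

Shape edges and outlines are uniformly softened across the whole image.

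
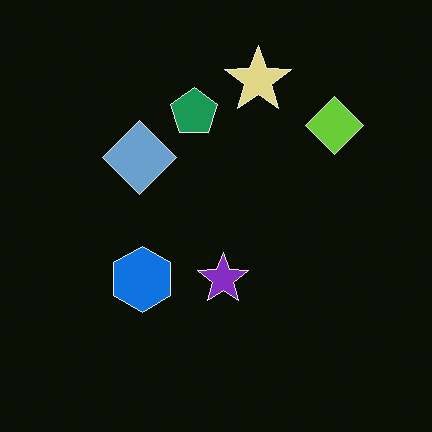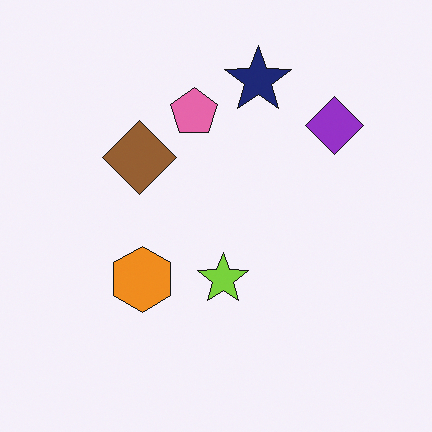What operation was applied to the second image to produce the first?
The image was color-inverted (negative).

The light background has become dark and every shape's color is its complement — a photographic negative.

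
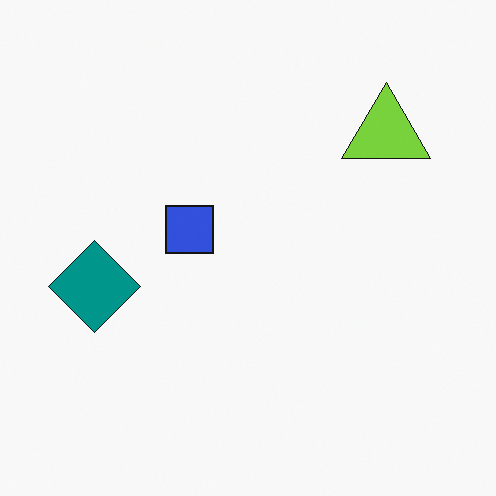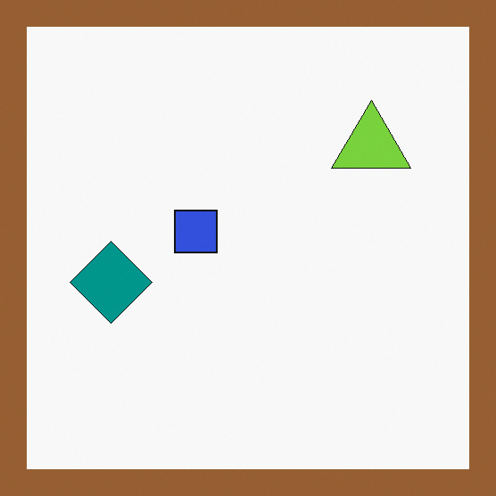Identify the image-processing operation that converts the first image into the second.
It was framed with a brown border.

A solid brown frame runs around the edge of the second image, with the content slightly shrunk inside it.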